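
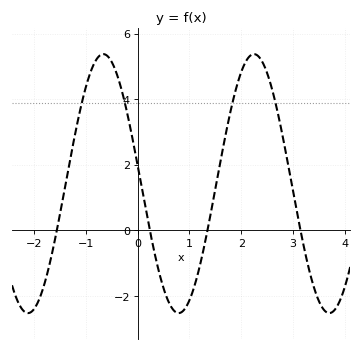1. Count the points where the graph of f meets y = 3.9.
4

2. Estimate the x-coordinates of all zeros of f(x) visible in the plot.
-1.56, 0.236, 1.35, 3.15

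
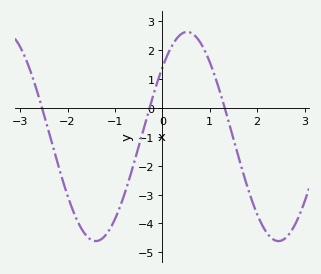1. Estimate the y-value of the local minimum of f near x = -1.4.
-4.6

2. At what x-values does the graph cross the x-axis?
-2.5, -0.3, 1.3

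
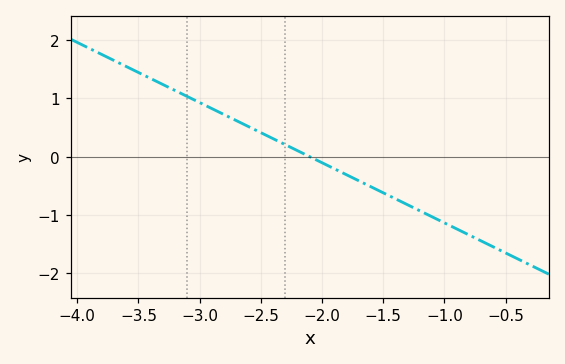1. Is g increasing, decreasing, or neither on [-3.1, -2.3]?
decreasing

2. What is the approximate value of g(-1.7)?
-0.4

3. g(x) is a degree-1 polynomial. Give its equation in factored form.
y = -1.03(x + 2.1)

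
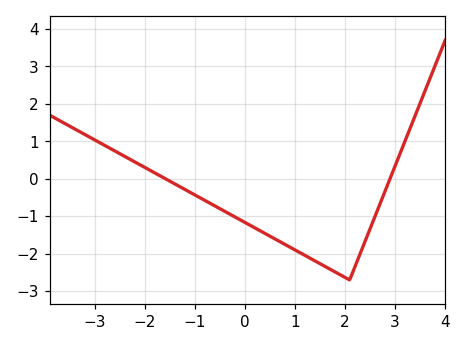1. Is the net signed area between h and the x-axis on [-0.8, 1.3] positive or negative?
negative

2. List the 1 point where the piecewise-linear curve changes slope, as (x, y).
(2.1, -2.7)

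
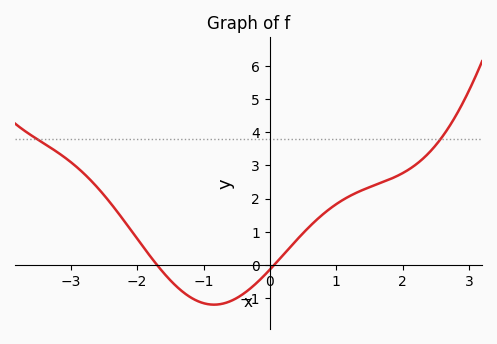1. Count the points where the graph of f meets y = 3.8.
2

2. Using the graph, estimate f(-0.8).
-1.2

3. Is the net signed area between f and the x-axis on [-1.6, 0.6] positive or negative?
negative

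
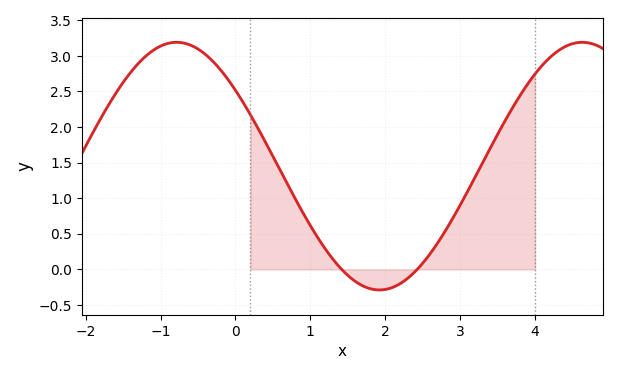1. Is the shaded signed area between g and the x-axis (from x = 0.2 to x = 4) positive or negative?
positive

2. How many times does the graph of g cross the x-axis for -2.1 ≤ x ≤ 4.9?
2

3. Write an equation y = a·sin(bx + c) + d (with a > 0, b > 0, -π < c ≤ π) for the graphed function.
y = 1.74sin(1.2x + 2.5) + 1.45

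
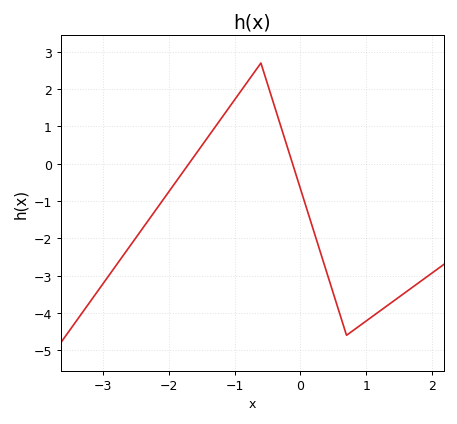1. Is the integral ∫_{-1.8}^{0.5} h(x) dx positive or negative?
positive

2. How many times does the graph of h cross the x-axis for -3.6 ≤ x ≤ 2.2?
2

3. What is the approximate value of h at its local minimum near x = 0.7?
-4.6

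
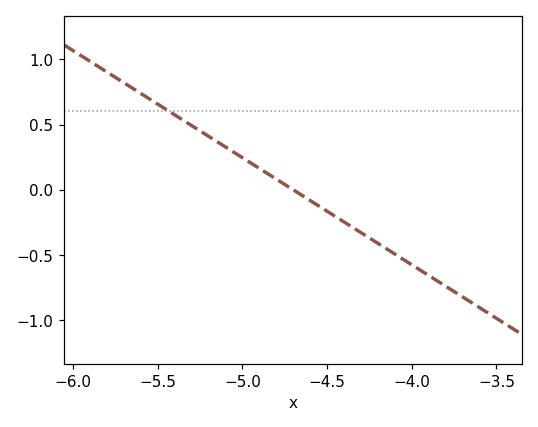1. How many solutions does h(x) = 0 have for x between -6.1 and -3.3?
1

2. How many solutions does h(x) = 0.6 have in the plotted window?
1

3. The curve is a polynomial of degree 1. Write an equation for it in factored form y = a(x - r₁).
y = -0.82(x + 4.7)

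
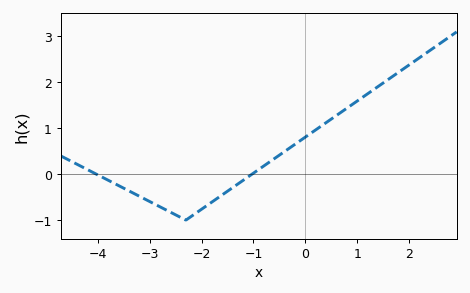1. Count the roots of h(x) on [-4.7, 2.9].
2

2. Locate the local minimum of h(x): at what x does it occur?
-2.2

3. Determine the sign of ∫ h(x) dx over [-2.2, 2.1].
positive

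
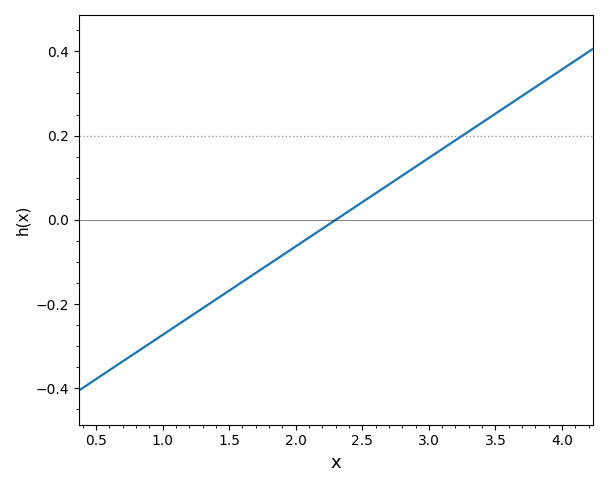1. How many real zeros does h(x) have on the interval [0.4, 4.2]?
1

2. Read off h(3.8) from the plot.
0.315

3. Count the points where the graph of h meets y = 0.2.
1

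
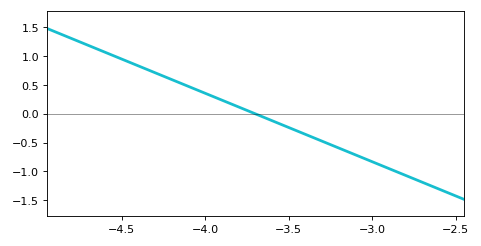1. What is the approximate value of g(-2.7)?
-1.19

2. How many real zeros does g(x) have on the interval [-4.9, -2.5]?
1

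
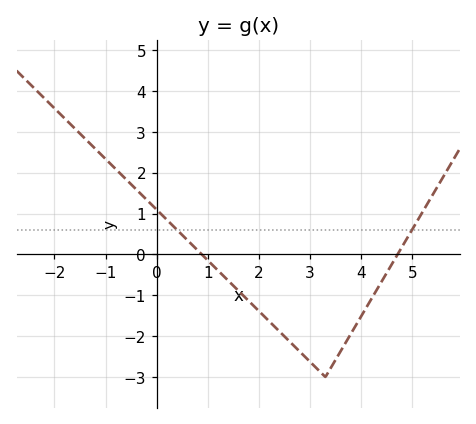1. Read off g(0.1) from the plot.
1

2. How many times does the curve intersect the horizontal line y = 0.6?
2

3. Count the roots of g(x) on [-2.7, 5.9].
2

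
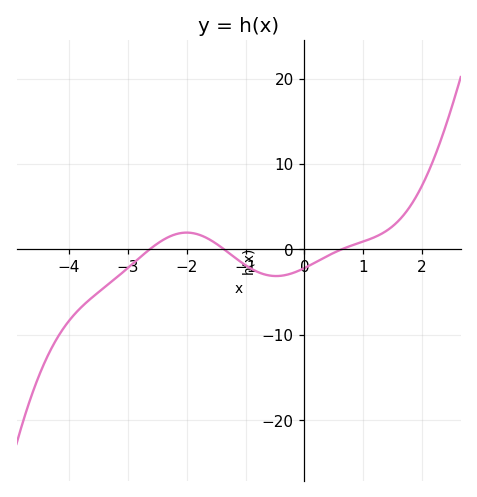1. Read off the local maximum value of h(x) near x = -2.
2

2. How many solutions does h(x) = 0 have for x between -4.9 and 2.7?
3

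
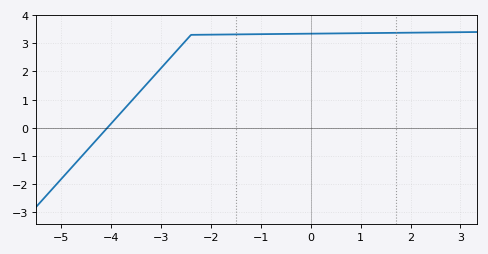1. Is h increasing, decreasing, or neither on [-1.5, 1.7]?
increasing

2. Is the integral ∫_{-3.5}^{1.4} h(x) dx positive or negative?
positive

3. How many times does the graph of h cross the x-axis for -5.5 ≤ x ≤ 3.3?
1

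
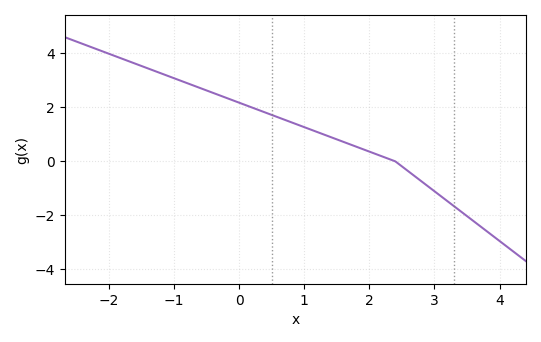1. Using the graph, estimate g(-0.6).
2.8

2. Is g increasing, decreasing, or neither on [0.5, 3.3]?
decreasing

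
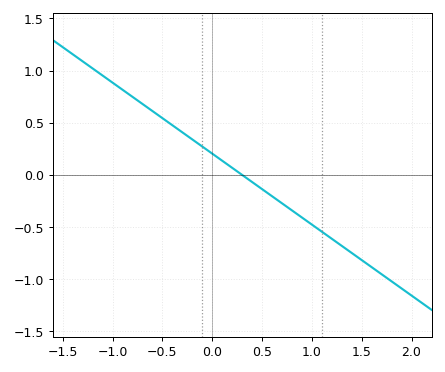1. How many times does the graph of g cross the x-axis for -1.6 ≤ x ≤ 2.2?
1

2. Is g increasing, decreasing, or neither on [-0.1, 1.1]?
decreasing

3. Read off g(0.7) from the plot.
-0.25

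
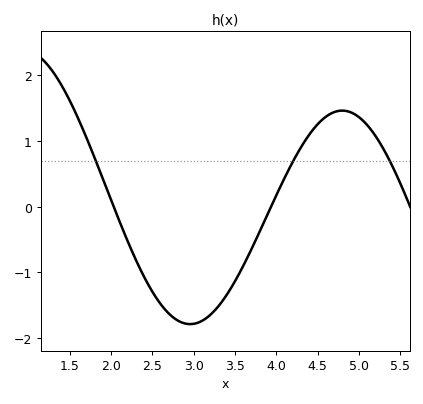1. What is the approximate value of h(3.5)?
-1.1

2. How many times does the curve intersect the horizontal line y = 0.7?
3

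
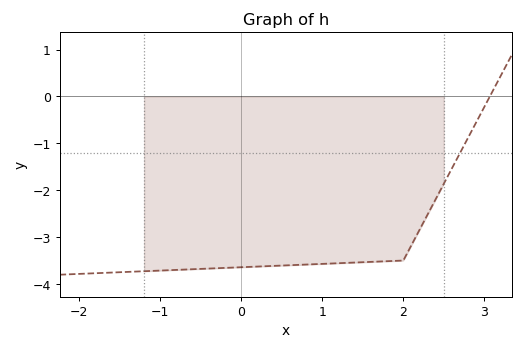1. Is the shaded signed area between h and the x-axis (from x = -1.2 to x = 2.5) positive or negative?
negative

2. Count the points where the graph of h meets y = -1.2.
1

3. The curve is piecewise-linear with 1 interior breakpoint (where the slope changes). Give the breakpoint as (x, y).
(2, -3.5)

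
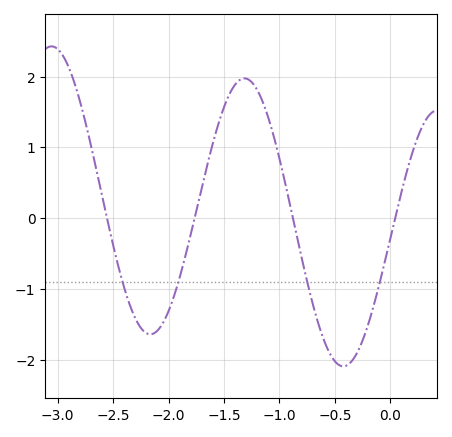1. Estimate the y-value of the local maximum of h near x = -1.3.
1.97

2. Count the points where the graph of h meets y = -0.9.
4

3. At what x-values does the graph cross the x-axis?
-2.56, -1.77, -0.879, 0.043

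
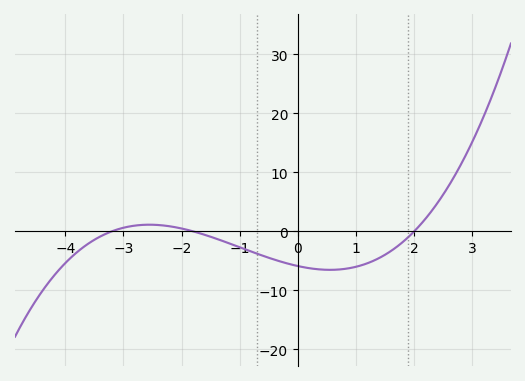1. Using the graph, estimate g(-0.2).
-5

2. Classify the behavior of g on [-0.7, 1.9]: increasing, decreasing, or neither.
neither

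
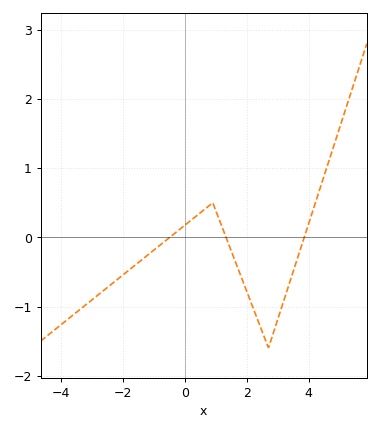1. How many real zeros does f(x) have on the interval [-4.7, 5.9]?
3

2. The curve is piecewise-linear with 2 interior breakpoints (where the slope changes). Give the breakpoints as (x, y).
(0.9, 0.5); (2.7, -1.6)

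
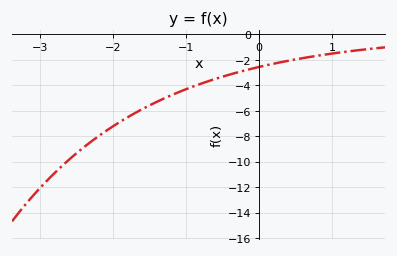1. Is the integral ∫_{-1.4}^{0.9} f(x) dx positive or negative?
negative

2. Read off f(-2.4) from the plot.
-8.8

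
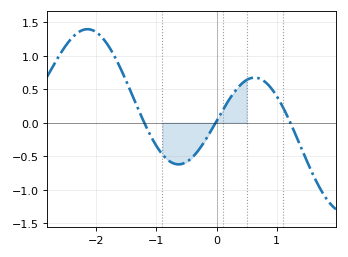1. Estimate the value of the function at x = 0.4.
0.566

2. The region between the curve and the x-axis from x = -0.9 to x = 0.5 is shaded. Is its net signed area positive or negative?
negative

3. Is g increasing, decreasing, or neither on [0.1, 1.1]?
neither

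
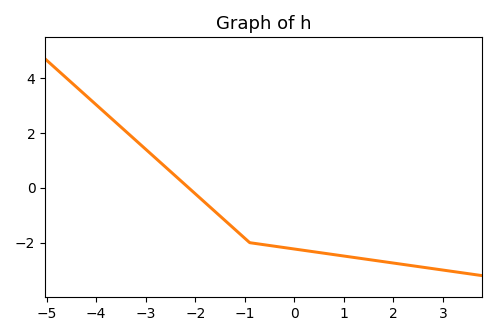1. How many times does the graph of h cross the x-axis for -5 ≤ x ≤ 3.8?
1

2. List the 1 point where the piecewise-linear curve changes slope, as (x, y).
(-0.9, -2)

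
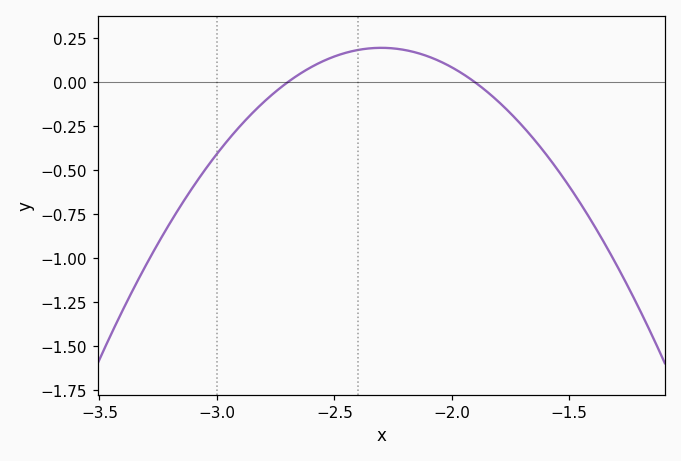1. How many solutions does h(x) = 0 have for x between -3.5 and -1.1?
2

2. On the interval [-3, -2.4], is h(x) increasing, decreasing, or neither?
increasing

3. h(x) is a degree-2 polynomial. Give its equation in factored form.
y = -1.23(x + 2.7)(x + 1.9)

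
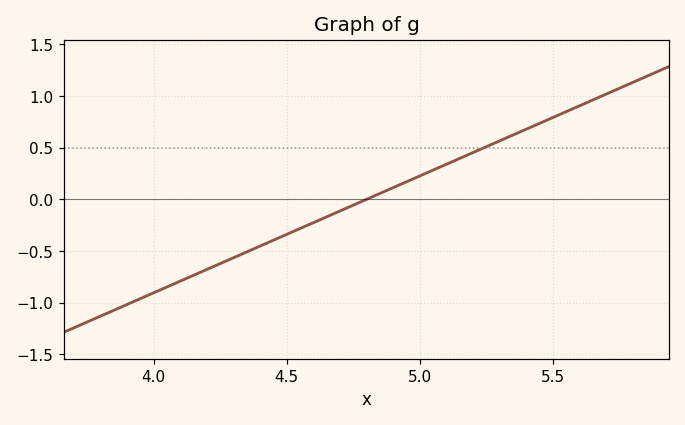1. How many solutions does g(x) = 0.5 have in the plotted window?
1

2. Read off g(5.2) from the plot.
0.45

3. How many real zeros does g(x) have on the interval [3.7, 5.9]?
1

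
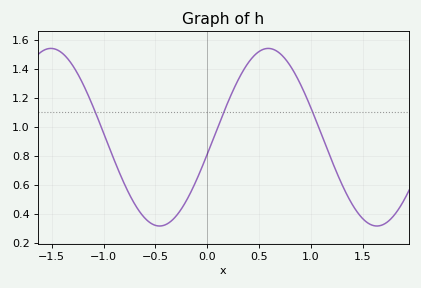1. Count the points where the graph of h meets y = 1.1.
3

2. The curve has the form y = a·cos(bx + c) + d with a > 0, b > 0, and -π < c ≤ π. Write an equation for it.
y = 0.61cos(3x - 1.8) + 0.93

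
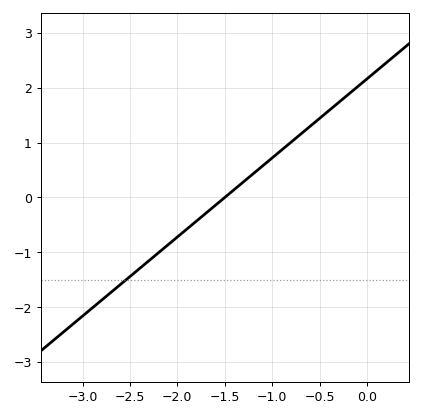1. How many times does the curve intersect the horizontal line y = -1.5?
1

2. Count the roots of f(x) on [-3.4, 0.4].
1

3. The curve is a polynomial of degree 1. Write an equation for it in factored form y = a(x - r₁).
y = 1.44(x + 1.5)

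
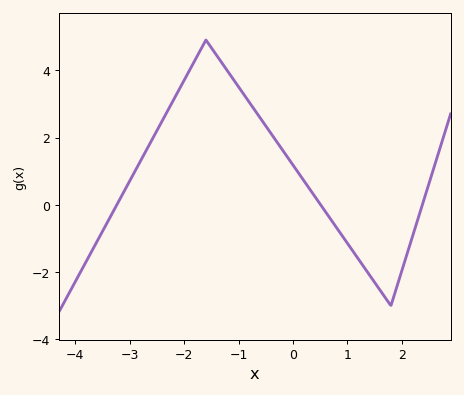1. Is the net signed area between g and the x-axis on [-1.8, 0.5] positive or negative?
positive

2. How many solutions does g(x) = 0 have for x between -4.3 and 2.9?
3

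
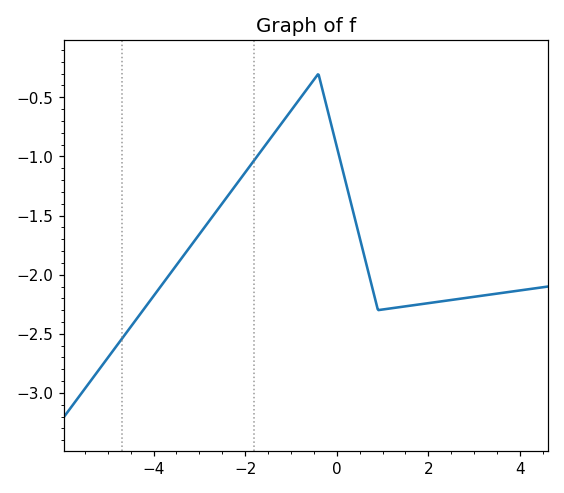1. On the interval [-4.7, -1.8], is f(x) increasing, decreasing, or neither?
increasing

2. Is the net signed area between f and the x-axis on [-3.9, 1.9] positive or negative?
negative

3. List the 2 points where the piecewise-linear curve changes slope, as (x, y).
(-0.4, -0.3); (0.9, -2.3)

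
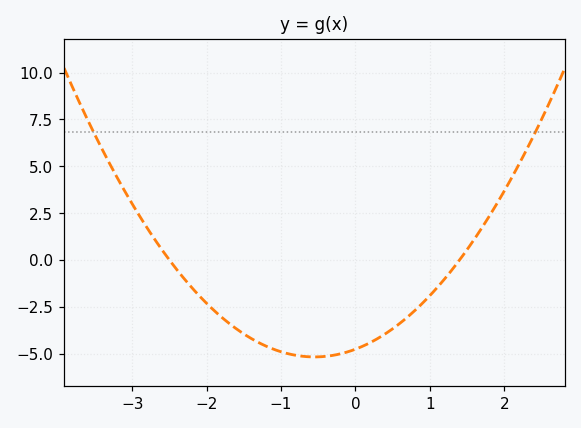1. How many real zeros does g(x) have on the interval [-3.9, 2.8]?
2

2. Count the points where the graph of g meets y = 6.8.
2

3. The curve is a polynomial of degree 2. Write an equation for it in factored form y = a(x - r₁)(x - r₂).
y = 1.36(x + 2.5)(x - 1.4)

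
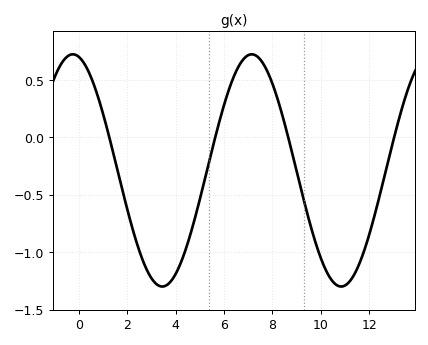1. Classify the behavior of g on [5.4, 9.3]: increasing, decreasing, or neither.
neither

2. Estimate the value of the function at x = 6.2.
0.411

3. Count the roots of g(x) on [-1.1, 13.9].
4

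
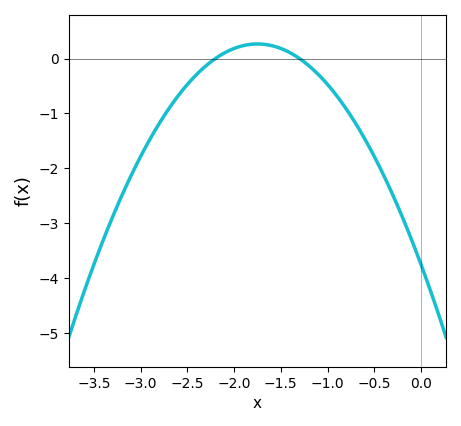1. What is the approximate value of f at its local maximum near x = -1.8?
0.265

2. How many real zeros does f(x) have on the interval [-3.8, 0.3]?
2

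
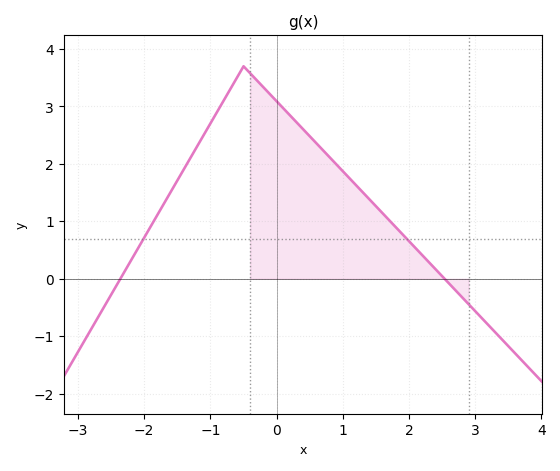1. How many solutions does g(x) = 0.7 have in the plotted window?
2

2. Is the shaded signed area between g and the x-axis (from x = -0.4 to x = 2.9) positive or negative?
positive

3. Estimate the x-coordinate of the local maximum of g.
-0.5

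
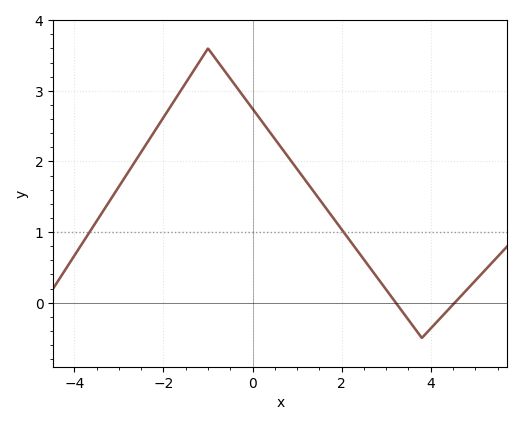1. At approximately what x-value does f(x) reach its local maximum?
-1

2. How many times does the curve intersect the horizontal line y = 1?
2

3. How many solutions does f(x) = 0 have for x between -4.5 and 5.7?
2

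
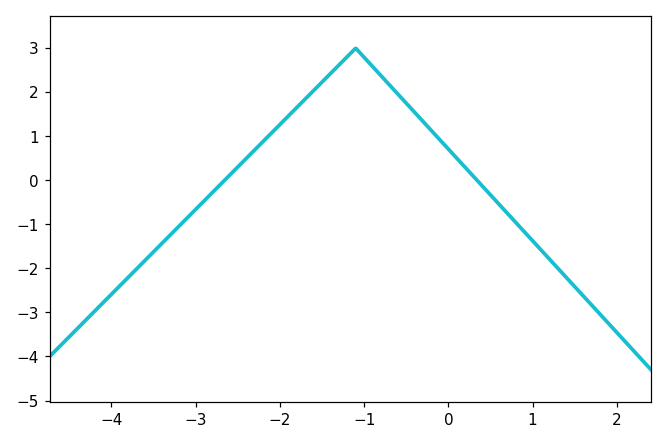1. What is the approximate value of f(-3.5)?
-1.6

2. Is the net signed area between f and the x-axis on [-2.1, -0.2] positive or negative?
positive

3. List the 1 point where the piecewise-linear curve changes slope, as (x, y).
(-1.1, 3)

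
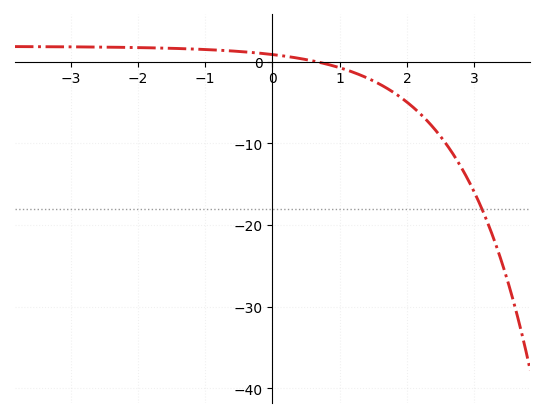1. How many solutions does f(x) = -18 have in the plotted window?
1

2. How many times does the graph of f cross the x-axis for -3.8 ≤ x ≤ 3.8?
1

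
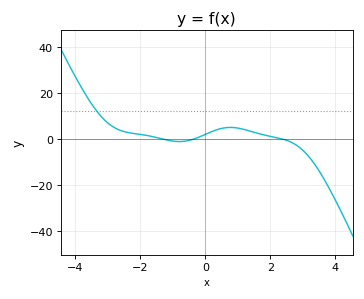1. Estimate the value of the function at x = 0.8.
6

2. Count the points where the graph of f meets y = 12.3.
1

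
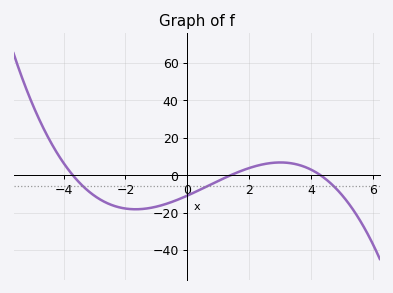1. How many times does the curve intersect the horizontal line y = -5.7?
3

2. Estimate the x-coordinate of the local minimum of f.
-1.67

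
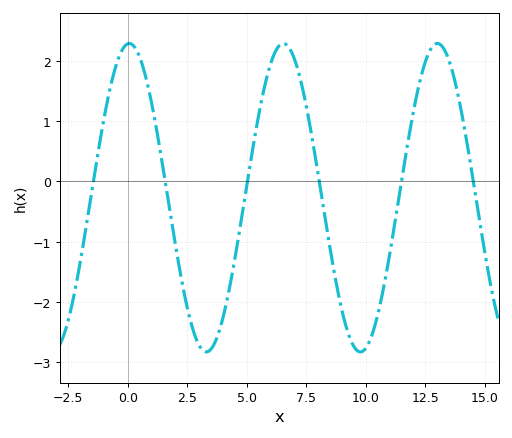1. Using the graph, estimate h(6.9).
2.13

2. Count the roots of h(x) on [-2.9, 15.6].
6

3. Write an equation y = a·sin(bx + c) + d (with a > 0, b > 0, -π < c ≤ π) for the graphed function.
y = 2.56sin(0.97x + 1.51) - 0.27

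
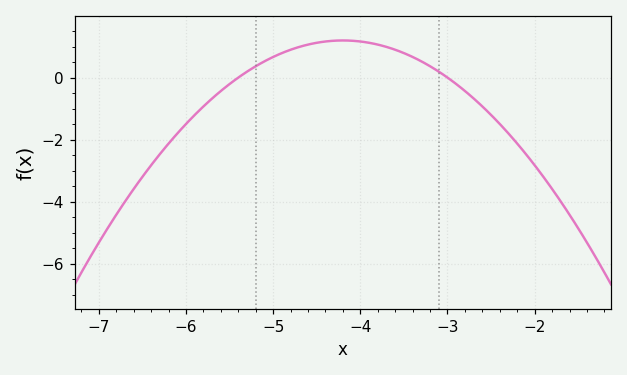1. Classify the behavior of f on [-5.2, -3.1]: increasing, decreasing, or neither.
neither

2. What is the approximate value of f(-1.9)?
-3.2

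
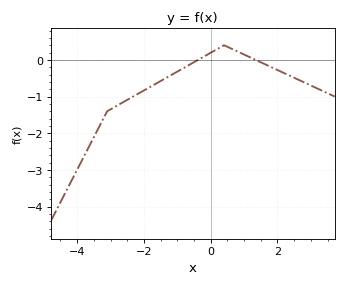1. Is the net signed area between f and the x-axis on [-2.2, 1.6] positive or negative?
negative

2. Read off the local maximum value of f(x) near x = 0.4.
0.4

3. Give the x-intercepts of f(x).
-0.4, 1.4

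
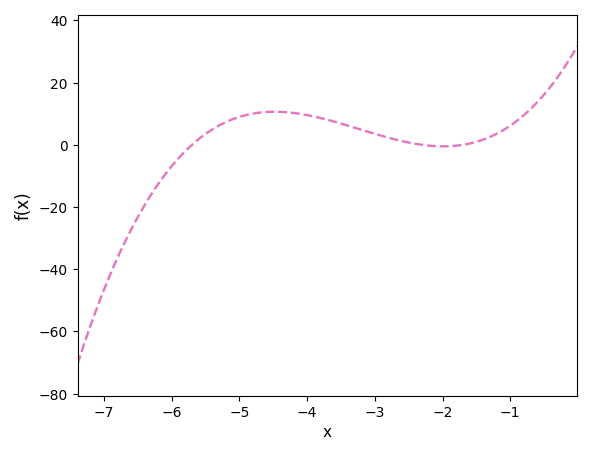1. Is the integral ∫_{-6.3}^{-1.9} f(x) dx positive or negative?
positive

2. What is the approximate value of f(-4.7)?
10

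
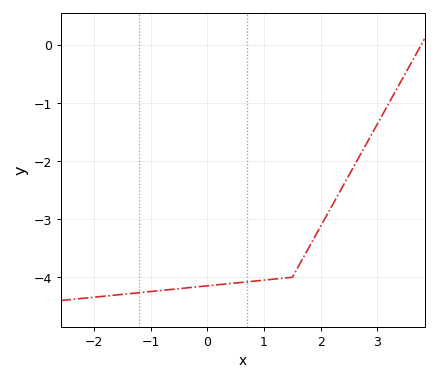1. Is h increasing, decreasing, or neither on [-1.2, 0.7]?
increasing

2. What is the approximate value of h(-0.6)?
-4.21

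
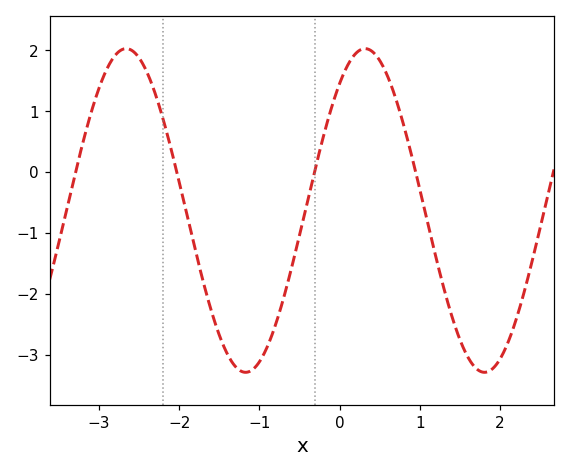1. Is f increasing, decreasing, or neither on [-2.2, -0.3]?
neither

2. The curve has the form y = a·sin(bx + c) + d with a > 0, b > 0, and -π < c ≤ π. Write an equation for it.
y = 2.66sin(2.11x + 0.9) - 0.63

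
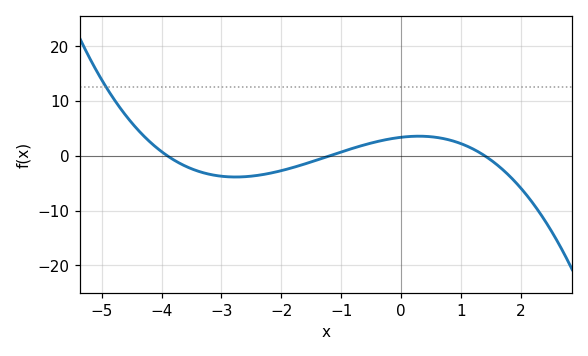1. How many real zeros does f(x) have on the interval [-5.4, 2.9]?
3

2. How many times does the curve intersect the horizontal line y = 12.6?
1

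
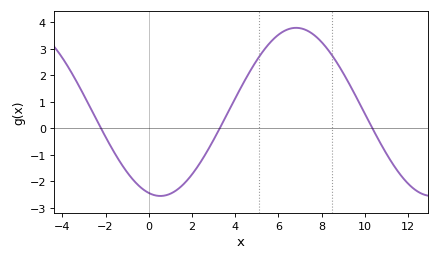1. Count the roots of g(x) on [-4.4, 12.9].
3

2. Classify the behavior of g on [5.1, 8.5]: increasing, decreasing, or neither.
neither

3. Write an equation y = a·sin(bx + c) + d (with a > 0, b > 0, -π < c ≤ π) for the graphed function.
y = 3.17sin(0.5x - 1.84) + 0.62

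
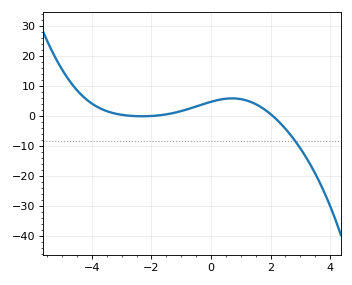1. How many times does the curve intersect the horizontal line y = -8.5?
1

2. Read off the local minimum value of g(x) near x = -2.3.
0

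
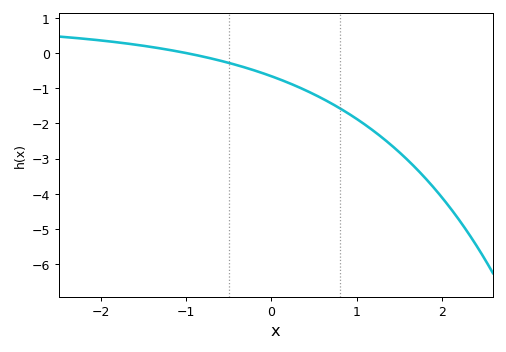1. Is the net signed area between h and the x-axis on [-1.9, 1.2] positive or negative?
negative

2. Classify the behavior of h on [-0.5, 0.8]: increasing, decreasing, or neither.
decreasing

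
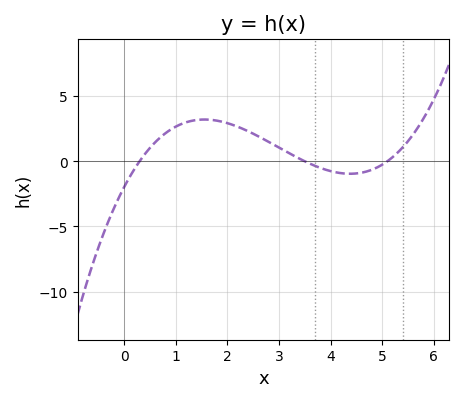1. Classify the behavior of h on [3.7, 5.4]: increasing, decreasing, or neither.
neither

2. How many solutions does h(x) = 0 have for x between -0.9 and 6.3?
3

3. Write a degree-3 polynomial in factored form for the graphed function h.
y = 0.37(x - 0.3)(x - 3.5)(x - 5.1)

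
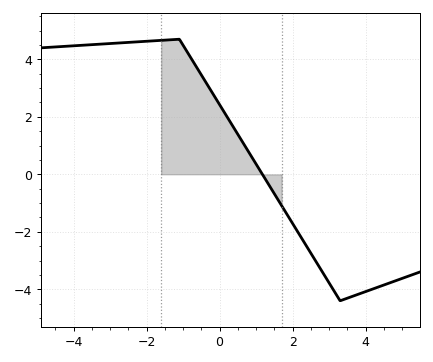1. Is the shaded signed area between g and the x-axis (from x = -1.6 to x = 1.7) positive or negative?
positive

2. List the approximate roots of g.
1.17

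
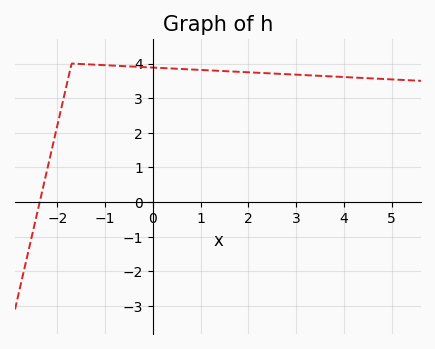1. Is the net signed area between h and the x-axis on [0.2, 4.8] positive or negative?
positive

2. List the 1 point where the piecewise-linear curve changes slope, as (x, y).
(-1.7, 4)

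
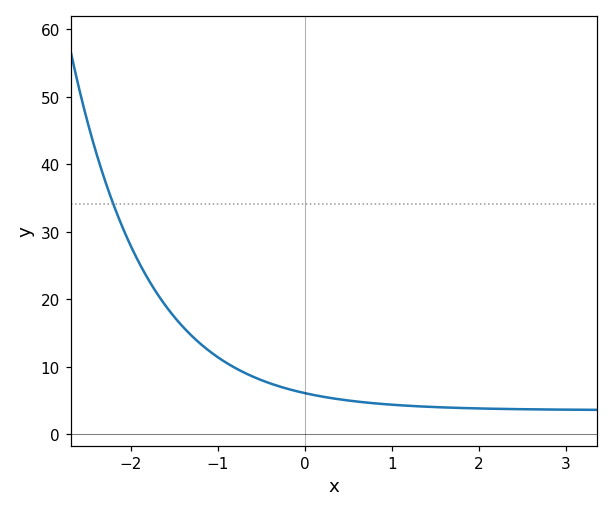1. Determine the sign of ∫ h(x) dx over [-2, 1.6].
positive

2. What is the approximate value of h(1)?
4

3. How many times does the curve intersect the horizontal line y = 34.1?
1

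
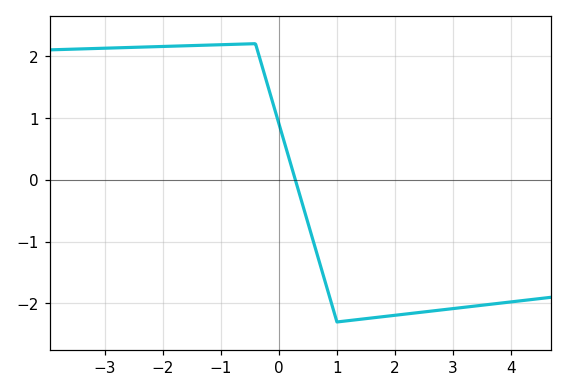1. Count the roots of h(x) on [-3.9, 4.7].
1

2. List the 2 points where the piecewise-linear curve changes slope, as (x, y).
(-0.4, 2.2); (1, -2.3)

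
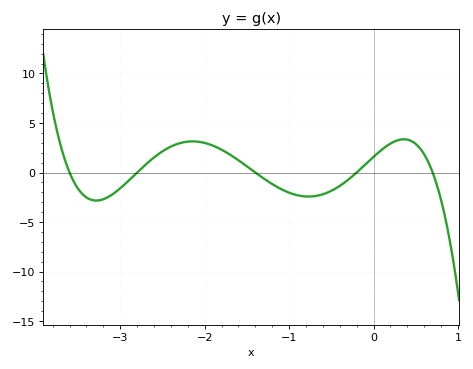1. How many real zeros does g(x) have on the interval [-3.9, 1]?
5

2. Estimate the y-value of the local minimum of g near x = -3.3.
-3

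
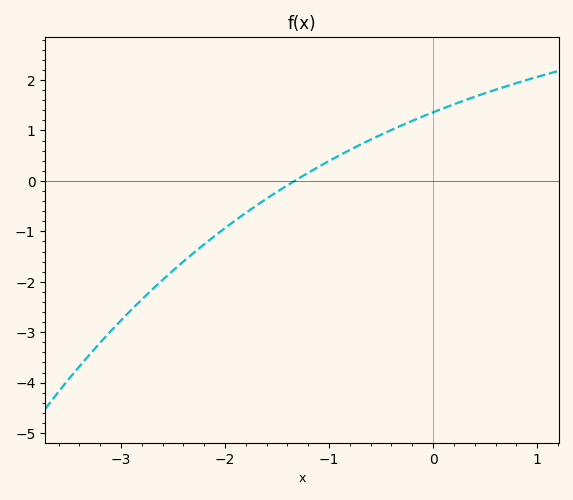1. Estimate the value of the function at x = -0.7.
0.717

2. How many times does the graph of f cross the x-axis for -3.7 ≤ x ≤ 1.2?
1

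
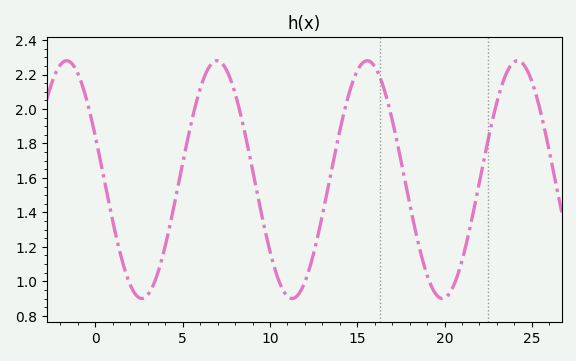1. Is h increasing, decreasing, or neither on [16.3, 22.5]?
neither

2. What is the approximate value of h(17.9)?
1.5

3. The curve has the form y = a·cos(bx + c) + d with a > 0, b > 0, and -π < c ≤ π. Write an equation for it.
y = 0.69cos(0.73x + 1.2) + 1.59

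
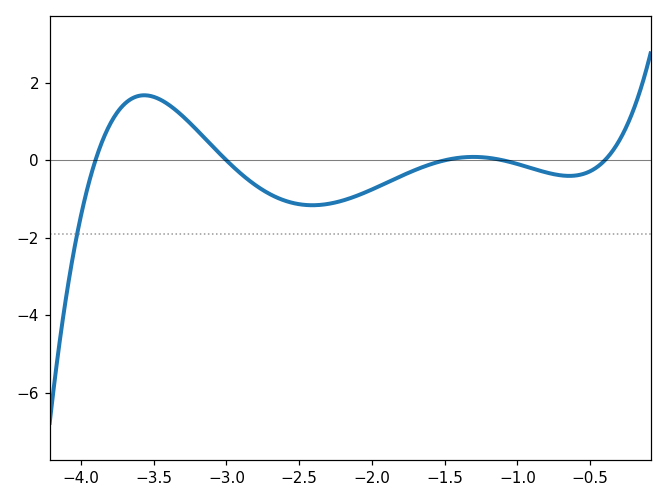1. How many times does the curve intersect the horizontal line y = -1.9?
1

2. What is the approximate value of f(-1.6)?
-0.106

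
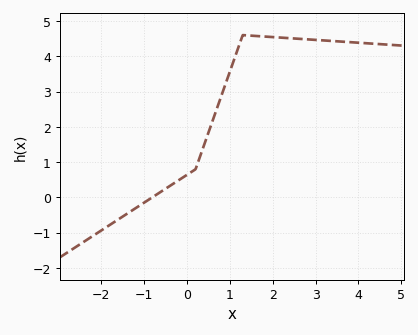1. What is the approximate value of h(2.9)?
4.5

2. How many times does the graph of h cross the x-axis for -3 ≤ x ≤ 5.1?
1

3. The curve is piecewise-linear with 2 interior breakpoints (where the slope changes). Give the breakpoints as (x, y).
(0.2, 0.8); (1.3, 4.6)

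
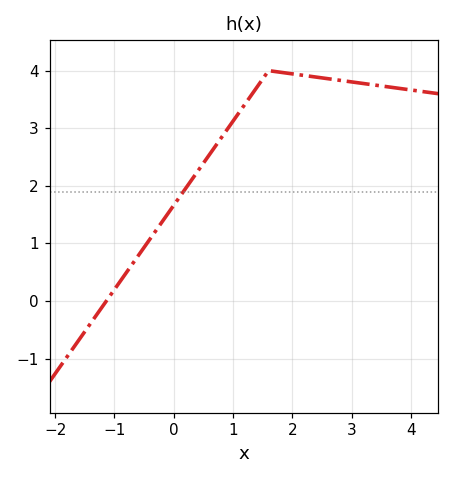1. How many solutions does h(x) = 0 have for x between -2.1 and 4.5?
1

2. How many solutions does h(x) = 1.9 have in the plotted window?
1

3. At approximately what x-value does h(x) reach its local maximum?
1.6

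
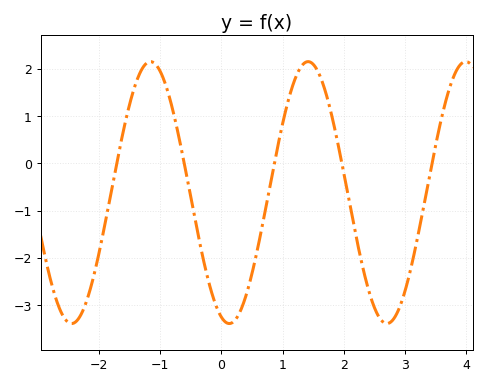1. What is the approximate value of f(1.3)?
2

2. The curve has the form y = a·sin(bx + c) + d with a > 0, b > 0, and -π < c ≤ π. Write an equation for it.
y = 2.77sin(2.4x - 1.9) - 0.62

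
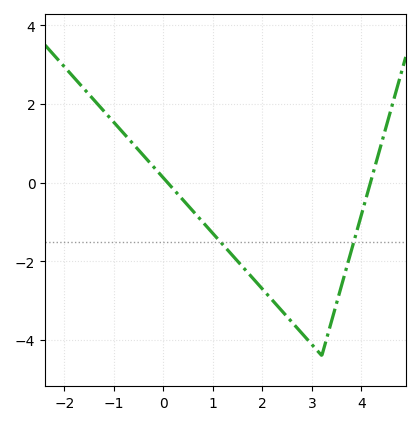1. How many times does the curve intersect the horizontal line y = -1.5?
2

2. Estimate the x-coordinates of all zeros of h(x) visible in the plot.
0.1, 4.2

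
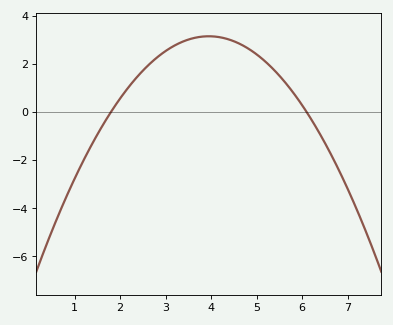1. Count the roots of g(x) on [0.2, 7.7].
2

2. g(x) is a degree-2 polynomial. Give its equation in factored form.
y = -0.68(x - 1.8)(x - 6.1)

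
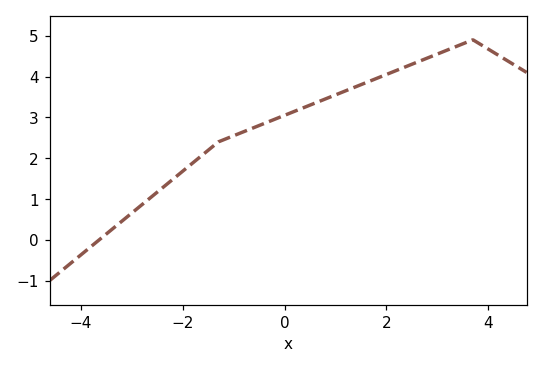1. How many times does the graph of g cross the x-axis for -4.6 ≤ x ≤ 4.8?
1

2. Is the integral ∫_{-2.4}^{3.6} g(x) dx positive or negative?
positive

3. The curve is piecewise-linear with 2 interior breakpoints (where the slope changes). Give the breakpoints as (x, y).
(-1.3, 2.4); (3.7, 4.9)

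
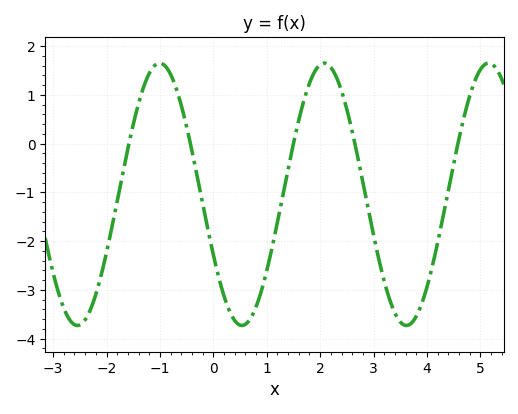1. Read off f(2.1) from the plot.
1.65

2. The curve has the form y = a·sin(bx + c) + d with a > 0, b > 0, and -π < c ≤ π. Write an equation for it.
y = 2.69sin(2.04x - 2.66) - 1.04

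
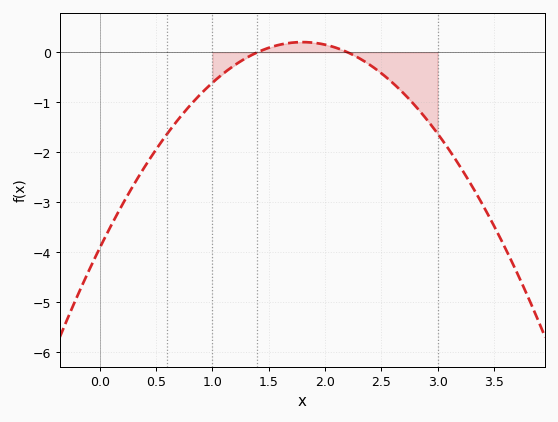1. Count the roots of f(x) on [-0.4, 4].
2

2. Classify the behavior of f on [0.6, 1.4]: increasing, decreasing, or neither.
increasing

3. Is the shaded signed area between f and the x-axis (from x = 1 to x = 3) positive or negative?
negative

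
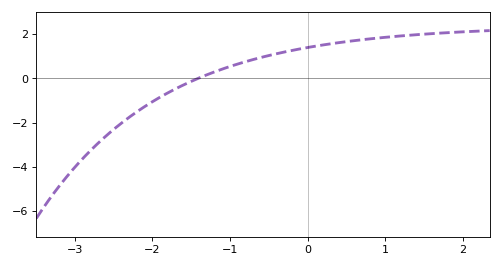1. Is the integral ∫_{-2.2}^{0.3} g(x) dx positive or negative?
positive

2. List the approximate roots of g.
-1.41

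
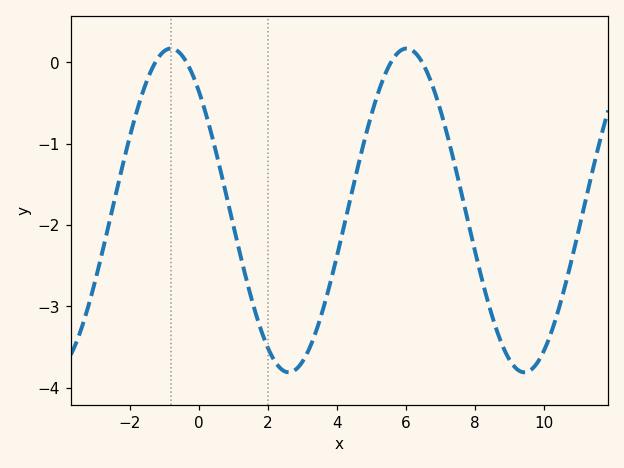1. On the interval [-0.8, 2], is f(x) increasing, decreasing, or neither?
decreasing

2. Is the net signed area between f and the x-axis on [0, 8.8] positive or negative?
negative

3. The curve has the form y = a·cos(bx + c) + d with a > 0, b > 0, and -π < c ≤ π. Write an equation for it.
y = 1.99cos(0.92x + 0.74) - 1.82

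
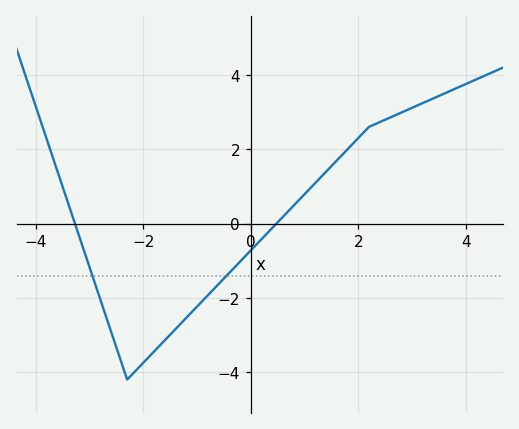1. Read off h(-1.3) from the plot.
-2.69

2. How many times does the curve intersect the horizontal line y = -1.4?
2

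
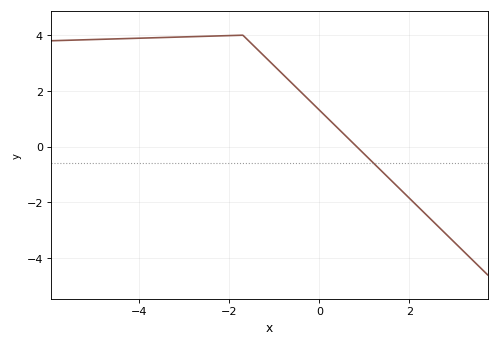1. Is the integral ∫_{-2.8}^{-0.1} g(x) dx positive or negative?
positive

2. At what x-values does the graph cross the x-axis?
0.831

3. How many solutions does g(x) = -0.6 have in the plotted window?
1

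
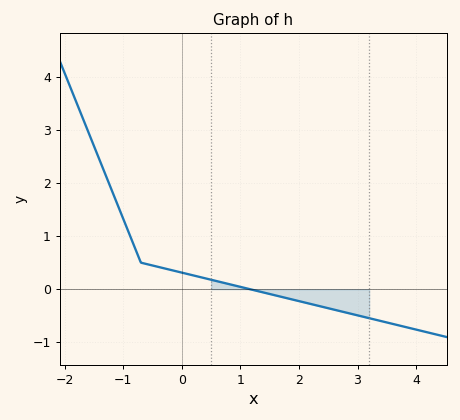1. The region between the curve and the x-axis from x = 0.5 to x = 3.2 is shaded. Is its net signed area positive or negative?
negative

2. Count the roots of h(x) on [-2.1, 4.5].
1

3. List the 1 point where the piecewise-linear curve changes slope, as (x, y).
(-0.7, 0.5)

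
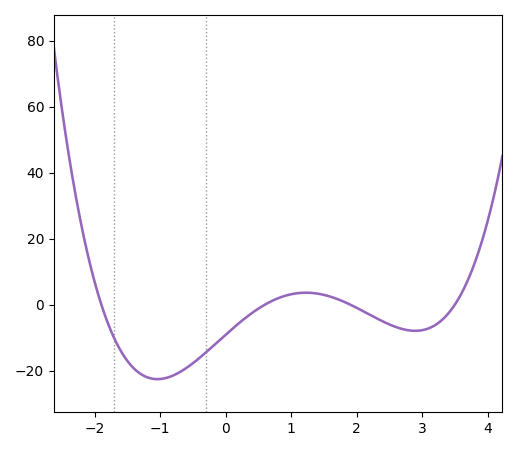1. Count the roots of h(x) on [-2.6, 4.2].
4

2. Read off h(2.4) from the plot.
-5.11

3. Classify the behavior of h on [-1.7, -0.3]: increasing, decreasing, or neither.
neither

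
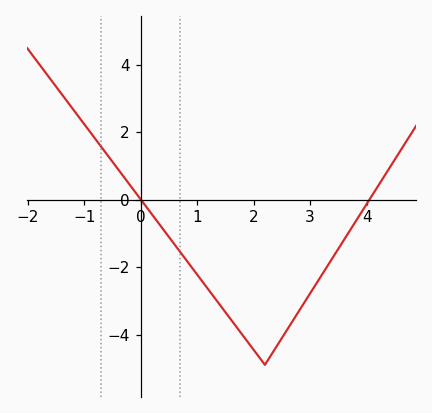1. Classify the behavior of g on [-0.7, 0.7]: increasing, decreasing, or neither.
decreasing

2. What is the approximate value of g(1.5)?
-3.34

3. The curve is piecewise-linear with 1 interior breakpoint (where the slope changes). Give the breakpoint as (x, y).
(2.2, -4.9)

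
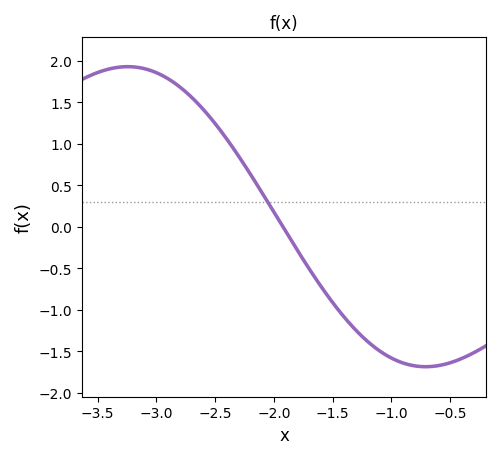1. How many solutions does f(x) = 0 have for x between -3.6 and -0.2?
1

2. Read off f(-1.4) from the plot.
-1.09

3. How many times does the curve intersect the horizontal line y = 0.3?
1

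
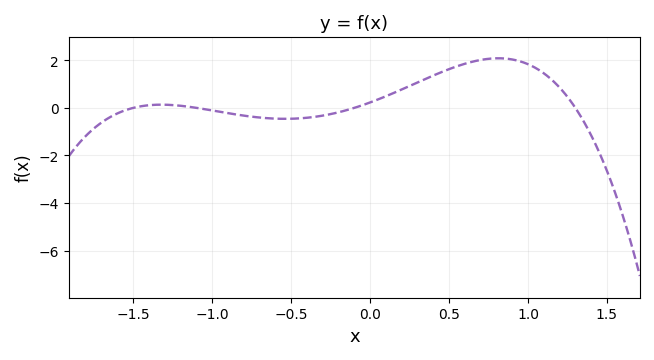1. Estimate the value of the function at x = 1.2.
0.856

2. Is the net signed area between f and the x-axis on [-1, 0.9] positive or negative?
positive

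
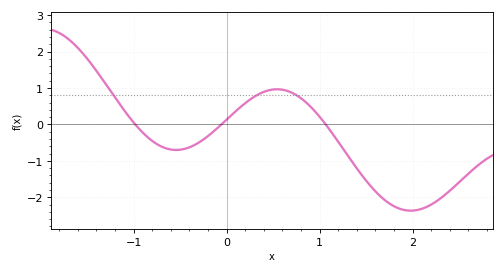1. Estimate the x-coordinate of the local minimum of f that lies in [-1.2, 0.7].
-0.544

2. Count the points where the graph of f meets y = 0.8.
3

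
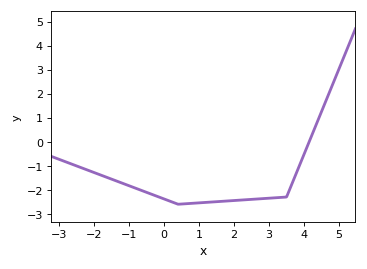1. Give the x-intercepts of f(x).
4.2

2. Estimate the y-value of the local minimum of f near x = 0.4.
-2.6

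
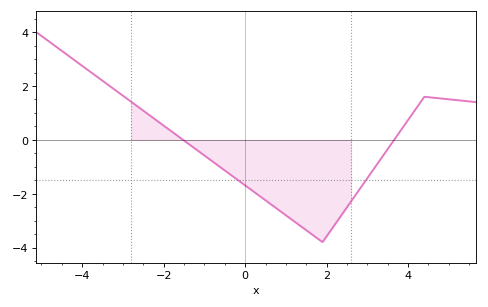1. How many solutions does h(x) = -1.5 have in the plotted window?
2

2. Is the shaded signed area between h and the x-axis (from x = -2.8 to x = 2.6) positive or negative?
negative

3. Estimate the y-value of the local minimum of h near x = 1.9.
-3.8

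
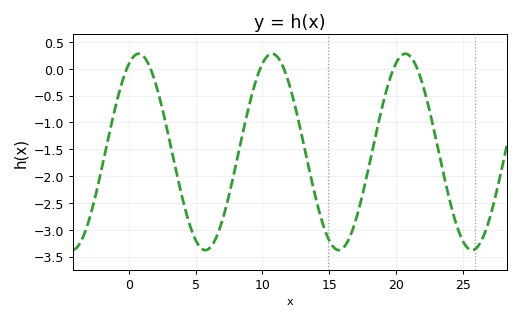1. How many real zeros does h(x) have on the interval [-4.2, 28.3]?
6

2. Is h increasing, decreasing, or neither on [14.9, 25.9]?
neither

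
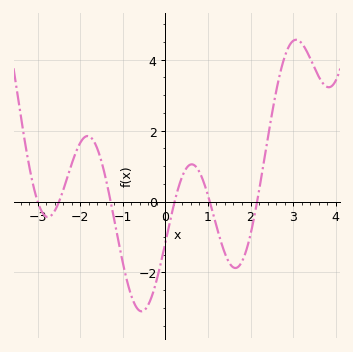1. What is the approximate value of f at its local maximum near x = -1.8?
1.8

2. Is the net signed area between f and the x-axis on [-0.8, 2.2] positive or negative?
negative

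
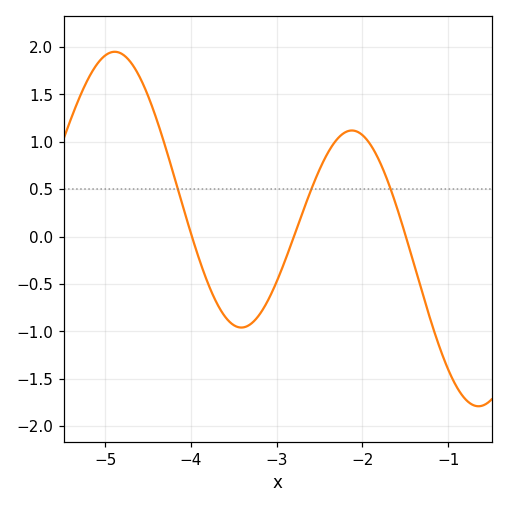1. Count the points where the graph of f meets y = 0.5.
3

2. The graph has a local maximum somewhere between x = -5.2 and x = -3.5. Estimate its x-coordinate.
-4.9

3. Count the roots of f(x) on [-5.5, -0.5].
3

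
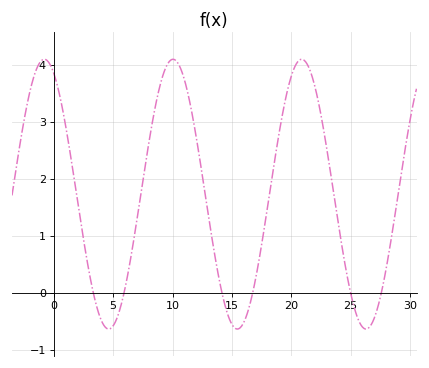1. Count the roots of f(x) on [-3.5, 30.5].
6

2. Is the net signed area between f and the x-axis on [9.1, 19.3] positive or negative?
positive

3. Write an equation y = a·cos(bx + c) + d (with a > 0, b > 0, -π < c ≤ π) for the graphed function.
y = 2.37cos(0.58x + 0.46) + 1.73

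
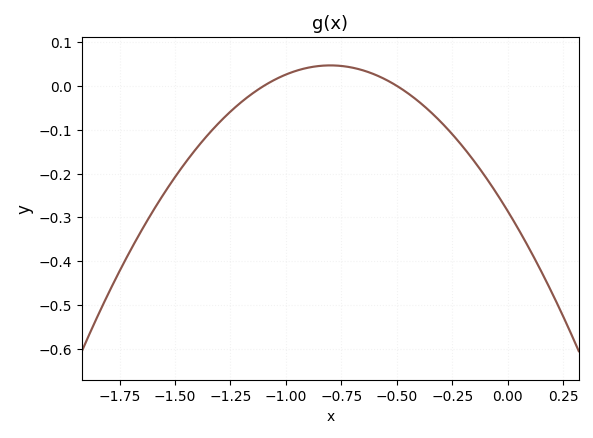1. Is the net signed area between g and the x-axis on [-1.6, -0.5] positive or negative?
negative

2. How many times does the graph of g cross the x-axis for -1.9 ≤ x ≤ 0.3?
2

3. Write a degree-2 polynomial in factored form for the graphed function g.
y = -0.52(x + 1.1)(x + 0.5)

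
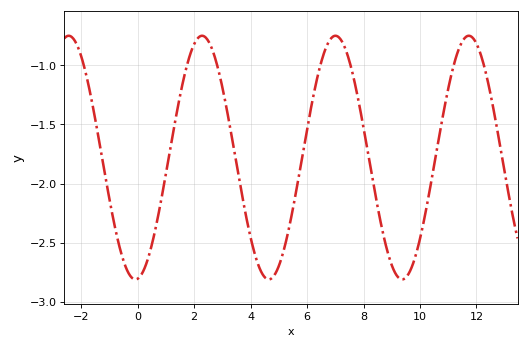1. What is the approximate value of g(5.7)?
-1.95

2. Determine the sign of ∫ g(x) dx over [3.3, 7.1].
negative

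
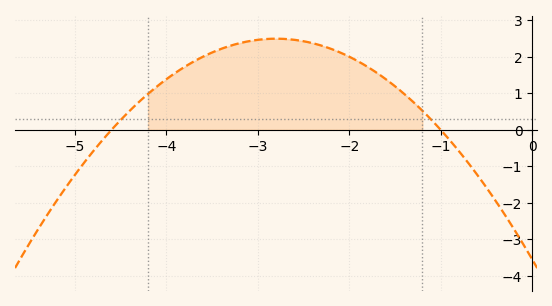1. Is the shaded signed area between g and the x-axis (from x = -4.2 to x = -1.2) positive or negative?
positive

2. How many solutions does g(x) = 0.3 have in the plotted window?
2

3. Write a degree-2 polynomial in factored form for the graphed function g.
y = -0.77(x + 4.6)(x + 1)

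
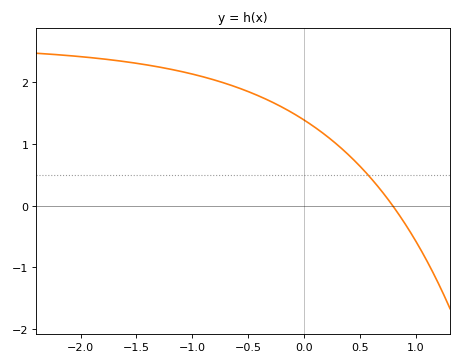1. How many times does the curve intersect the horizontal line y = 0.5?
1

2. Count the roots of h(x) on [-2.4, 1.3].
1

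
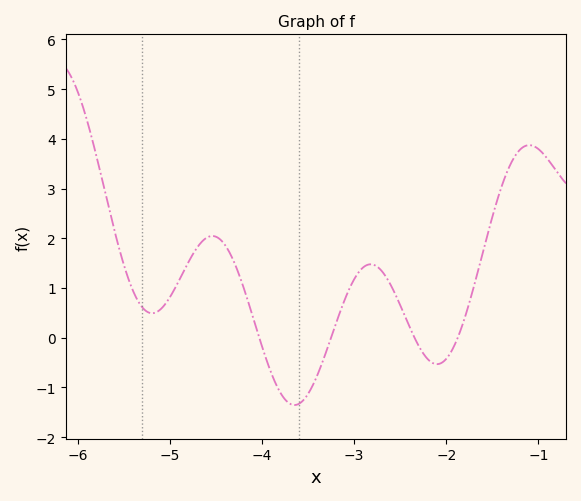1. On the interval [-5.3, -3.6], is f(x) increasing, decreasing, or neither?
neither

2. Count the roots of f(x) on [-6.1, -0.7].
4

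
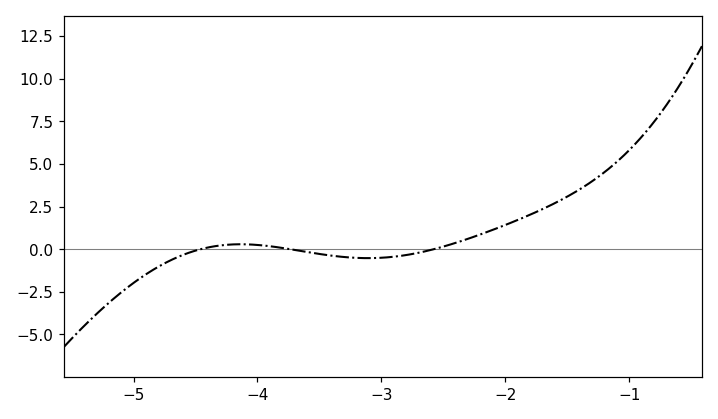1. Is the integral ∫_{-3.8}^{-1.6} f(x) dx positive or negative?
positive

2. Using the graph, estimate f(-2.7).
-0.209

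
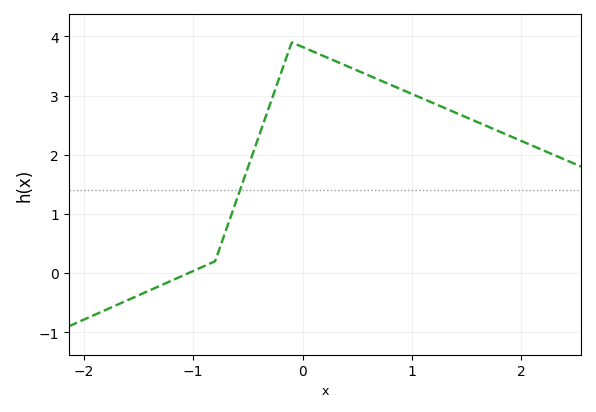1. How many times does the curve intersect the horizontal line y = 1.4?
1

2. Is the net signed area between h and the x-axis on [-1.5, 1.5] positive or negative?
positive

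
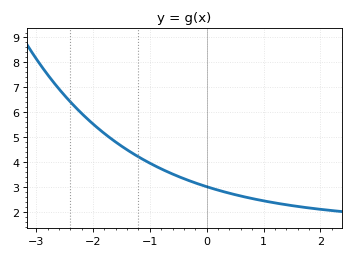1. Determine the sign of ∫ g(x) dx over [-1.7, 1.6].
positive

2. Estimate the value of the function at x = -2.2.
5.95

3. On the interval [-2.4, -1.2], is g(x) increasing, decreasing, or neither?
decreasing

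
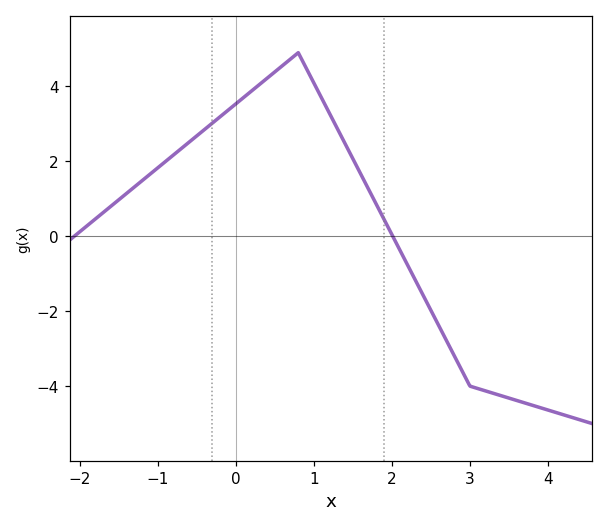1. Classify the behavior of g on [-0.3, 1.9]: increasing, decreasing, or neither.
neither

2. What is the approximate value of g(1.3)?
2.88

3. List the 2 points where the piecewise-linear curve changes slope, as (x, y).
(0.8, 4.9); (3, -4)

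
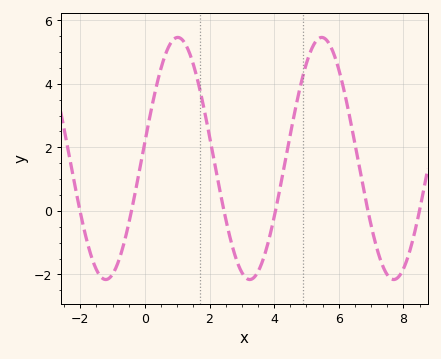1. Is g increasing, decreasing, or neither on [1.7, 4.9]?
neither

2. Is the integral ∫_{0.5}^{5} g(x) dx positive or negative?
positive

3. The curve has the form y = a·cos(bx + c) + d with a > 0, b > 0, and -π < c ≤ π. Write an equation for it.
y = 3.81cos(1.4x - 1.4) + 1.65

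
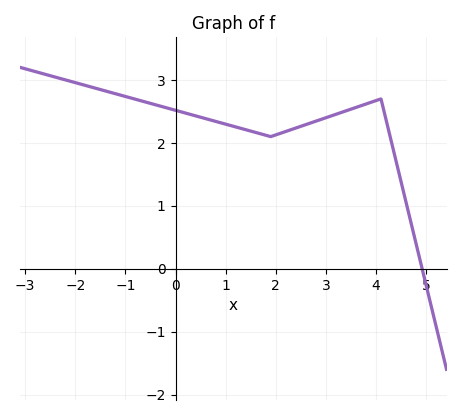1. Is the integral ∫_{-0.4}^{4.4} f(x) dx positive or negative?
positive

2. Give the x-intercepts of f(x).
5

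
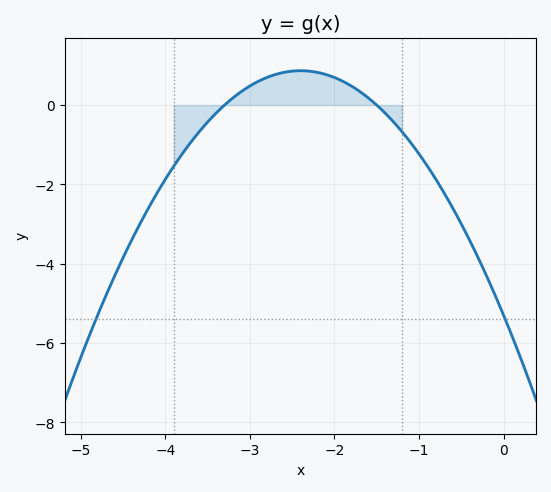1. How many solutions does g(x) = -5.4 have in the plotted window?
2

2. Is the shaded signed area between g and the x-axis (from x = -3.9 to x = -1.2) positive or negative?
positive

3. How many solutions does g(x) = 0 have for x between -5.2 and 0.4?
2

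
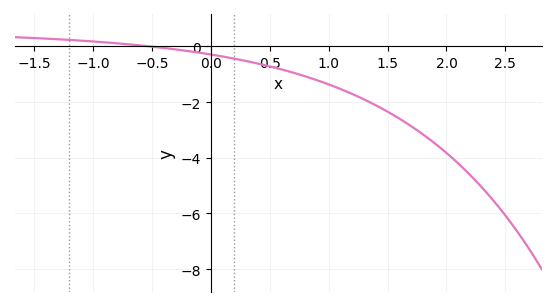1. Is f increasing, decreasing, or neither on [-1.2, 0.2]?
decreasing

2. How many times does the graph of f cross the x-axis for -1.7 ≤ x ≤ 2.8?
1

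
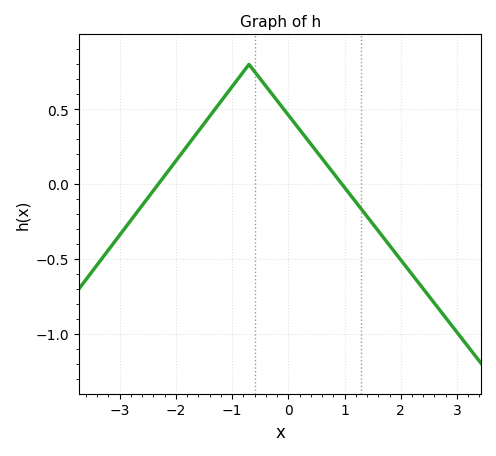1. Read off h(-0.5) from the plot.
0.703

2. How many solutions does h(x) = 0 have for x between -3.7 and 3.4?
2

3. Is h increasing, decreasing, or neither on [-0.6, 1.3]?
decreasing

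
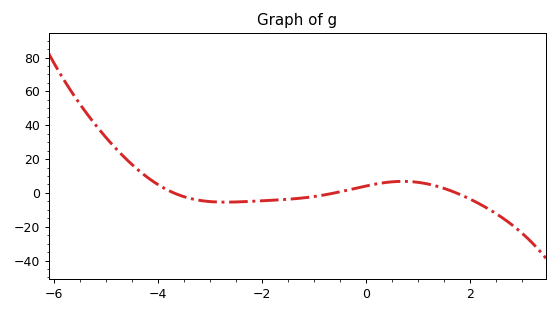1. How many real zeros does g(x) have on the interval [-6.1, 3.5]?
3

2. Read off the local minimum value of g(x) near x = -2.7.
-5.47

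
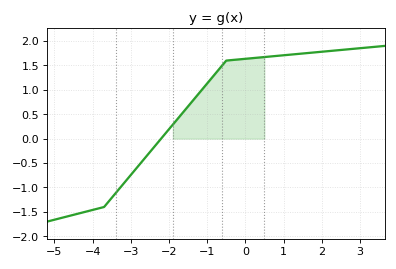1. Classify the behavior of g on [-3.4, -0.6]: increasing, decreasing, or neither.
increasing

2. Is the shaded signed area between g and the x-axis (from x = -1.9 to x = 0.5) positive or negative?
positive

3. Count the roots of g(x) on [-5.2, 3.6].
1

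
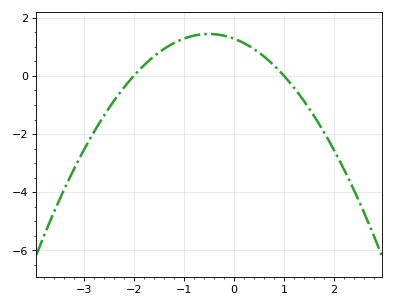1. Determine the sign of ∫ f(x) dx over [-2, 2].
positive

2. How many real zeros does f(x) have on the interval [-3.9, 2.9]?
2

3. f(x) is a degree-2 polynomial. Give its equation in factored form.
y = -0.64(x + 2)(x - 1)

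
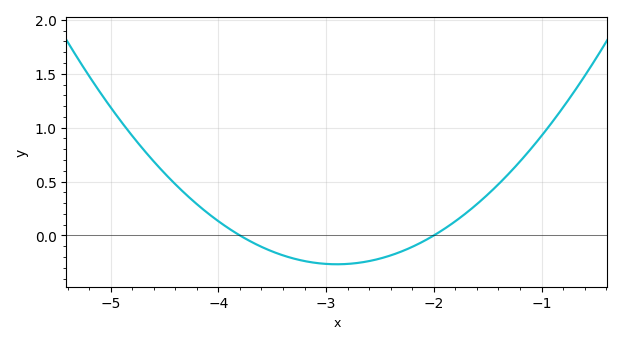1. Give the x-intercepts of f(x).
-3.8, -2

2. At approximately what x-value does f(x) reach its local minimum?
-2.9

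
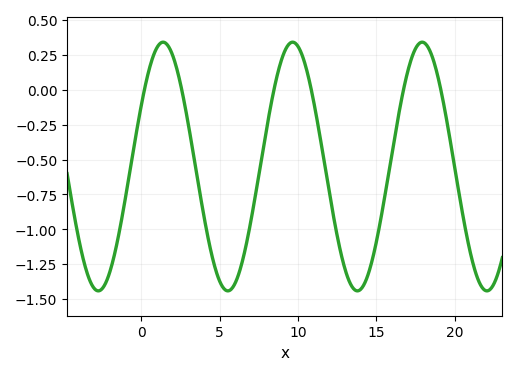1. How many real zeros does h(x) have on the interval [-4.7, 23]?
6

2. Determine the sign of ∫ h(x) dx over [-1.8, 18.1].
negative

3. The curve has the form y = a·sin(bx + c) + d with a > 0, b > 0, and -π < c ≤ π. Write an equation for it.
y = 0.89sin(0.76x + 0.512) - 0.55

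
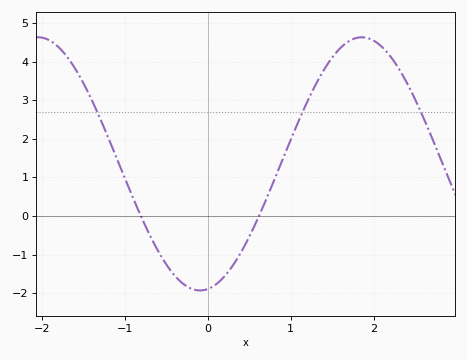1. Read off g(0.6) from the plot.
-0.086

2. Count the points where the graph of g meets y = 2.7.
3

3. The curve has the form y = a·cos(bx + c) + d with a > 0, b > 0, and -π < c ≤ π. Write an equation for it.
y = 3.28cos(1.61x - 2.99) + 1.35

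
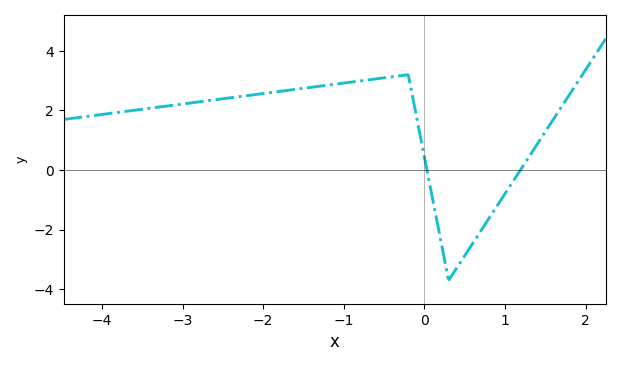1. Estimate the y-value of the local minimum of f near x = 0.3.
-3.69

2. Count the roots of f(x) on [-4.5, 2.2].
2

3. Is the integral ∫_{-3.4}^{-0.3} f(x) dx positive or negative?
positive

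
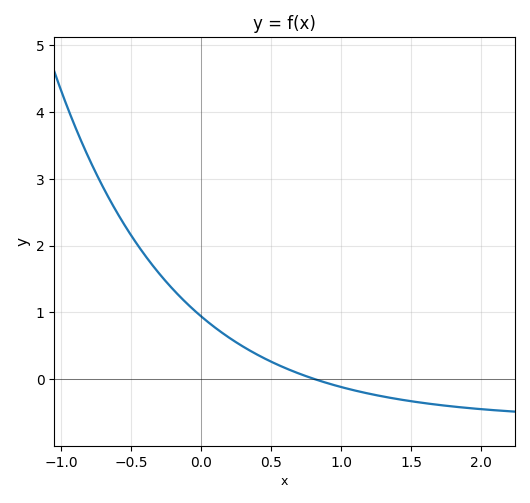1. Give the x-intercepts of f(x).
0.813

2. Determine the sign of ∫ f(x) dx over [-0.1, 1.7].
positive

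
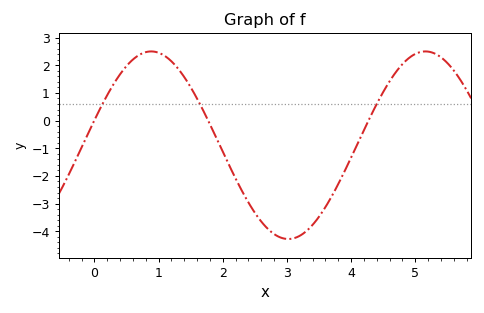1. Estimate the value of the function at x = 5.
2.4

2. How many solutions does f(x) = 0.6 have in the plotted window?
3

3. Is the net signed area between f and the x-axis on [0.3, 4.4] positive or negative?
negative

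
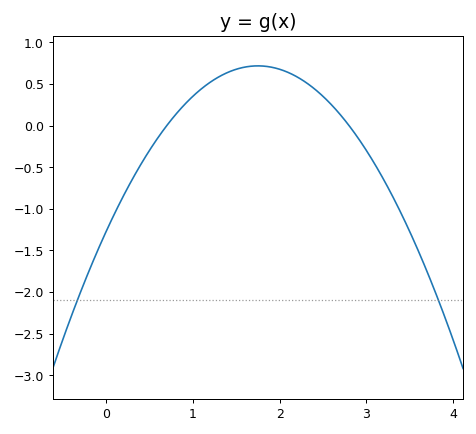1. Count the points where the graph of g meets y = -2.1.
2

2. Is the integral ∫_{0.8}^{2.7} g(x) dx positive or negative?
positive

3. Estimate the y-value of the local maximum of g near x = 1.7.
0.717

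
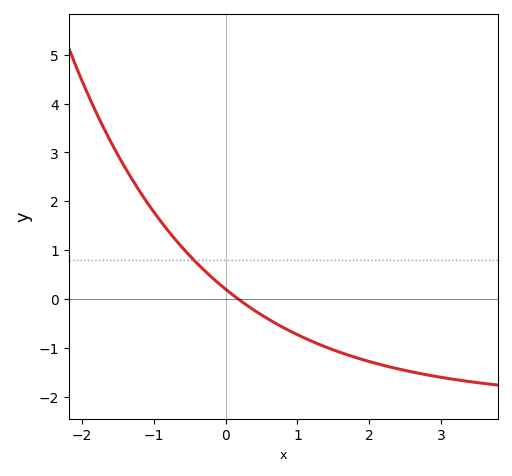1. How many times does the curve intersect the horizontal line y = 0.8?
1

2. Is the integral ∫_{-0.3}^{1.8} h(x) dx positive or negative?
negative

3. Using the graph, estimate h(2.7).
-1.53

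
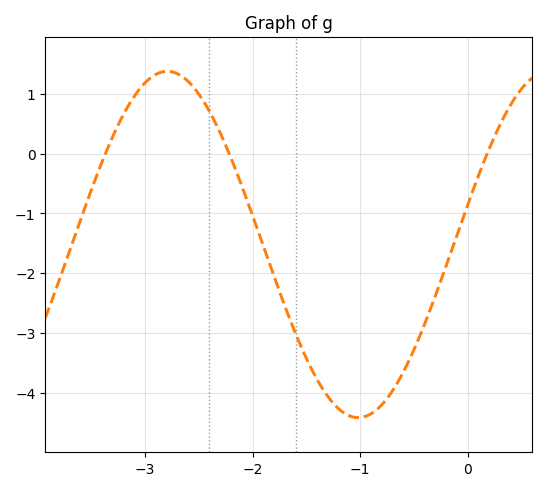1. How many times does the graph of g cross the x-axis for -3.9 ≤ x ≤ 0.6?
3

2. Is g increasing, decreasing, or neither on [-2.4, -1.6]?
decreasing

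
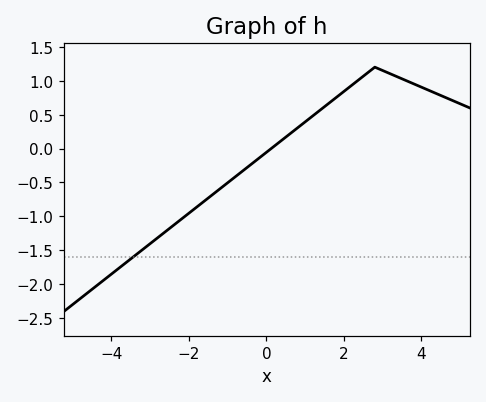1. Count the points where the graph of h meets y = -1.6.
1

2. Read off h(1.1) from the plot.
0.45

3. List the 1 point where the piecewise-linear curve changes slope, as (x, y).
(2.8, 1.2)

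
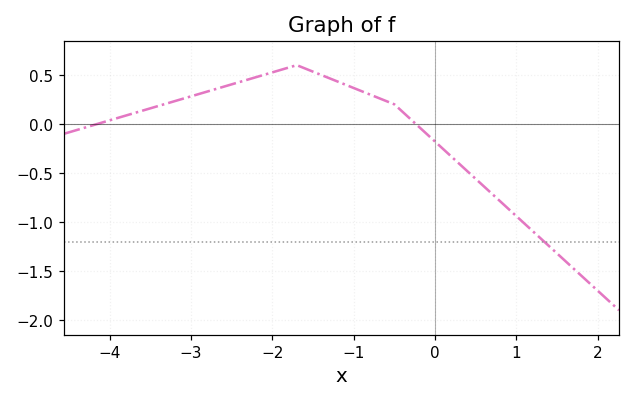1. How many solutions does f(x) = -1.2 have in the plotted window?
1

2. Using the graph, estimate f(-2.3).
0.453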